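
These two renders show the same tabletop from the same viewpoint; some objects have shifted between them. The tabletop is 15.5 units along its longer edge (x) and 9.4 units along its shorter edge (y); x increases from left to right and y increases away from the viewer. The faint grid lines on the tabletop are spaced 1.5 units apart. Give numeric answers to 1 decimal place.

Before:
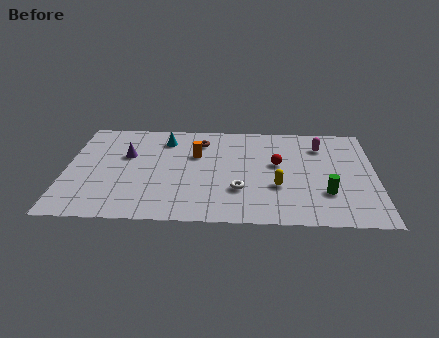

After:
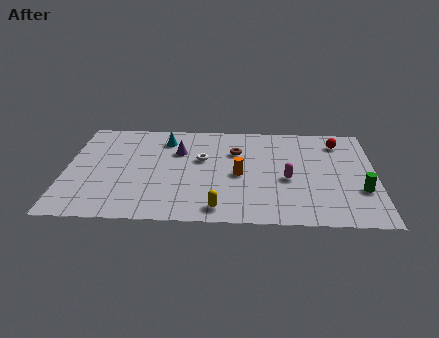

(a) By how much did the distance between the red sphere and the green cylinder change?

+1.1

They were about 3.5 units apart before and 4.6 after — 1.1 units further apart.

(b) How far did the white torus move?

3.4

From (8.7, 2.9) to (6.8, 5.7), the white torus covered √(1.9² + 2.8²) ≈ 3.4 units.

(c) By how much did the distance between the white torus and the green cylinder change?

+4.0

They were about 4.3 units apart before and 8.3 after — 4.0 units further apart.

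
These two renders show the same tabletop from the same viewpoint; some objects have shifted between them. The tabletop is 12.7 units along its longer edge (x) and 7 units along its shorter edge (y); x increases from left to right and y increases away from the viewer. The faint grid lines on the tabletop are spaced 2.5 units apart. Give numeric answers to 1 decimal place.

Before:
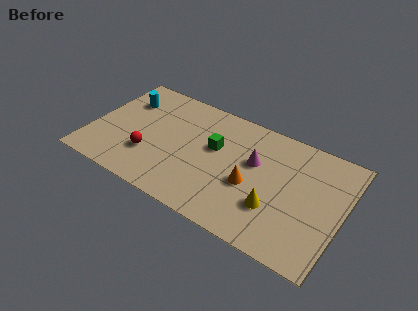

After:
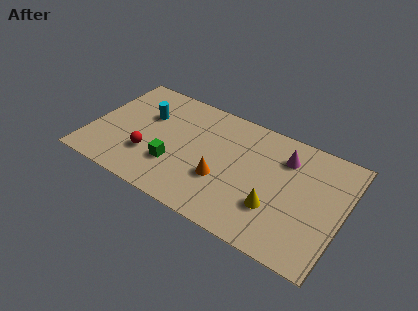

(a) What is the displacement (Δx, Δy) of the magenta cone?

(1.4, 1.0)

From the two frames, the magenta cone sits at roughly (8.2, 4.3) before and (9.6, 5.3) after.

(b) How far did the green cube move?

2.7

The green cube was near (6.2, 4.2) before and (4.4, 2.2) after, so it travelled √(1.8² + 2.0²) ≈ 2.7 units.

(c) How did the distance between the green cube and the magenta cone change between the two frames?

+4.1

They were about 2.0 units apart before and 6.1 after — 4.1 units further apart.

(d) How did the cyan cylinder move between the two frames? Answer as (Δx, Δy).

(1.2, -0.5)

The cyan cylinder was at about (1.4, 5.1) and moved to about (2.6, 4.6).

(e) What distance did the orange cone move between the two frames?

1.5

The orange cone was near (8.2, 2.9) before and (6.8, 2.5) after, so it travelled √(1.4² + 0.4²) ≈ 1.5 units.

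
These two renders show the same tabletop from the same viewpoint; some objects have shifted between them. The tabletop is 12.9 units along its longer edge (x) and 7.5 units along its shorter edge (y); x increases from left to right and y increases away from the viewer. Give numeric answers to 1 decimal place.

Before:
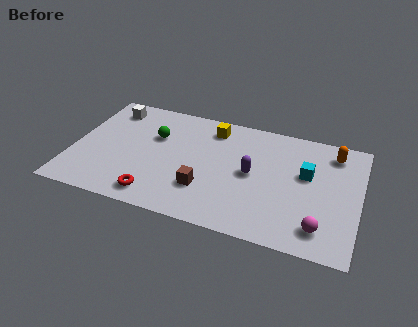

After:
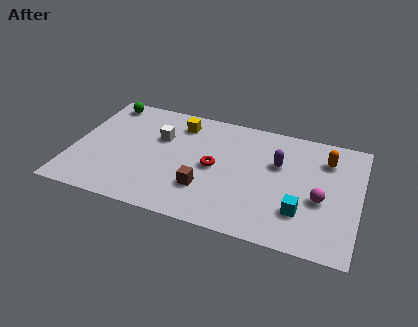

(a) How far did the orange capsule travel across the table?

0.6

The orange capsule moved from about (11.6, 6.2) to (11.3, 5.7), a distance of √(0.3² + 0.5²) ≈ 0.6.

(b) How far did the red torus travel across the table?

3.5

The red torus moved from about (4.0, 1.1) to (6.4, 3.7), a distance of √(2.4² + 2.6²) ≈ 3.5.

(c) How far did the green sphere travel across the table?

3.0

The green sphere moved from about (3.6, 4.9) to (1.1, 6.6), a distance of √(2.5² + 1.7²) ≈ 3.0.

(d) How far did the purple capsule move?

1.5

The purple capsule moved from about (8.1, 3.8) to (9.2, 4.8), a distance of √(1.1² + 1.0²) ≈ 1.5.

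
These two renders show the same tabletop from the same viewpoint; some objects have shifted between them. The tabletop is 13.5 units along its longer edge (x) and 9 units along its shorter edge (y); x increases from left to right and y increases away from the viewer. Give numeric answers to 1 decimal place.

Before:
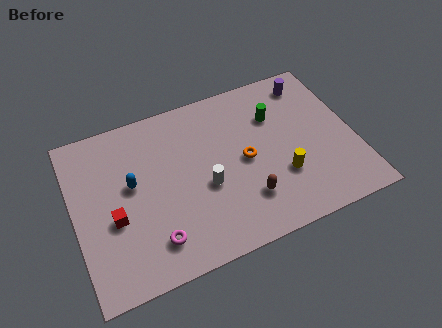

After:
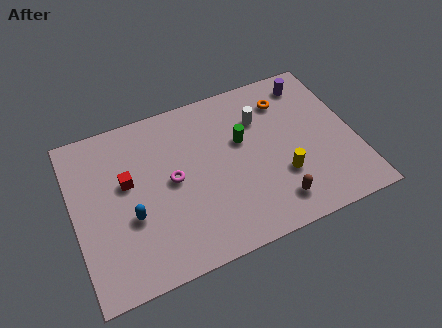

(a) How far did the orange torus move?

3.5

The orange torus was near (8.2, 4.4) before and (10.5, 7.0) after, so it travelled √(2.3² + 2.6²) ≈ 3.5 units.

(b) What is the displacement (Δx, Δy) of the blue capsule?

(-0.2, -1.7)

From the two frames, the blue capsule sits at roughly (2.8, 5.1) before and (2.6, 3.4) after.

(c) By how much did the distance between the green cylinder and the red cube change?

-2.9

Before: roughly 8.5 units apart; after: 5.6. That's 2.9 units closer together.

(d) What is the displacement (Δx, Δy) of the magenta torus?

(1.2, 2.8)

From the two frames, the magenta torus sits at roughly (3.5, 1.8) before and (4.7, 4.6) after.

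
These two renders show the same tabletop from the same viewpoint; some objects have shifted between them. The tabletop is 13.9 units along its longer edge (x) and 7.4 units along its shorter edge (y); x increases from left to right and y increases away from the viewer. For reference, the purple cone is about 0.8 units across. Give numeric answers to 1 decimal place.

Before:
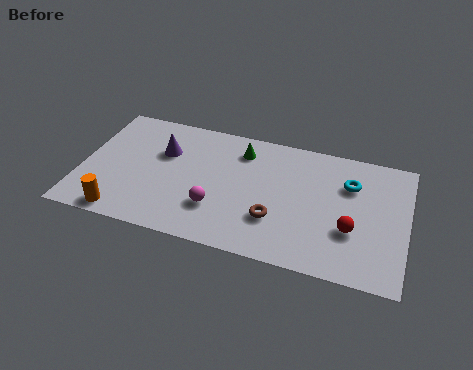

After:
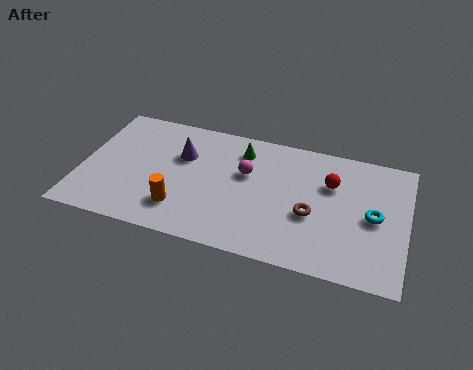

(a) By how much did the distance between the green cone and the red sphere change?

-1.9

Before: roughly 5.9 units apart; after: 4.0. That's 1.9 units closer together.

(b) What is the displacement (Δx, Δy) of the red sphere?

(-1.0, 2.4)

The red sphere started near (11.6, 2.6) and ended near (10.6, 5.0).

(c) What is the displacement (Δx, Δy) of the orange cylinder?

(2.4, 1.0)

From the two frames, the orange cylinder sits at roughly (2.0, 0.8) before and (4.4, 1.8) after.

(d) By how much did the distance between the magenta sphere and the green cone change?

-2.5

The distance was about 3.8 in the first image and 1.3 in the second, so they moved 2.5 units closer together.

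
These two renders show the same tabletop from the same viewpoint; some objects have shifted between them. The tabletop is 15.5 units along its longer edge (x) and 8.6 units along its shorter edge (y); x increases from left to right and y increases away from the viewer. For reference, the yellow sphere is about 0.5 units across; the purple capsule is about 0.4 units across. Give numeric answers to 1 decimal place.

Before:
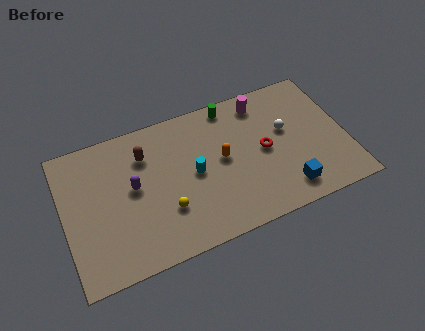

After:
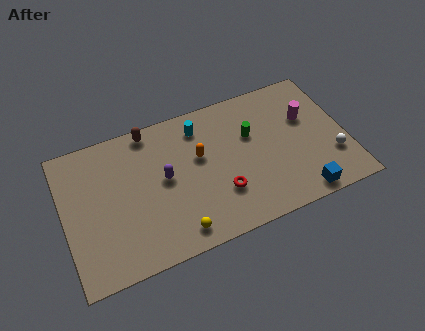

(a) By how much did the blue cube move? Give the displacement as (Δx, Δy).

(0.7, -0.6)

The blue cube started near (11.9, 1.5) and ended near (12.6, 0.9).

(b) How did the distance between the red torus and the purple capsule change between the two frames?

-3.7

They were about 7.2 units apart before and 3.5 after — 3.7 units closer together.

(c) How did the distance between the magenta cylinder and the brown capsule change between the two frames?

+2.1

The distance was about 6.7 in the first image and 8.8 in the second, so they moved 2.1 units further apart.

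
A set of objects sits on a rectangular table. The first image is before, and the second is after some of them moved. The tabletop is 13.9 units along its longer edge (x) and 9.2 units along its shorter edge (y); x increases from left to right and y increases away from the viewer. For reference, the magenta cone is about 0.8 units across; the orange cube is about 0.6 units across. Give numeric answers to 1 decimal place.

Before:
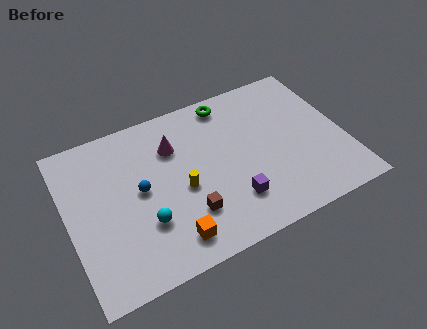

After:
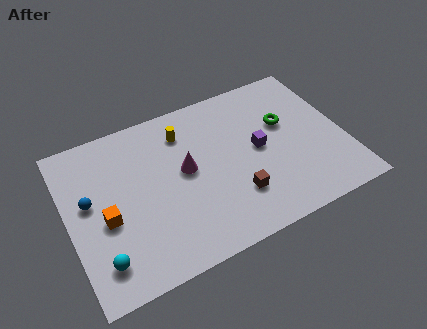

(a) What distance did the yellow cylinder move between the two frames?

3.2

From (5.6, 4.0) to (6.1, 7.2), the yellow cylinder covered √(0.5² + 3.2²) ≈ 3.2 units.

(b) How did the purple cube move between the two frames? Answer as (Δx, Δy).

(1.7, 2.4)

The purple cube was at about (7.9, 2.3) and moved to about (9.6, 4.7).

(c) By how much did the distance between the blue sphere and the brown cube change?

+4.4

Before: roughly 3.1 units apart; after: 7.5. That's 4.4 units further apart.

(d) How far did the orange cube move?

3.8

The orange cube was near (4.7, 1.5) before and (1.8, 3.9) after, so it travelled √(2.9² + 2.4²) ≈ 3.8 units.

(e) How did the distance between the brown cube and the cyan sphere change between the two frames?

+4.7

The distance was about 2.1 in the first image and 6.8 in the second, so they moved 4.7 units further apart.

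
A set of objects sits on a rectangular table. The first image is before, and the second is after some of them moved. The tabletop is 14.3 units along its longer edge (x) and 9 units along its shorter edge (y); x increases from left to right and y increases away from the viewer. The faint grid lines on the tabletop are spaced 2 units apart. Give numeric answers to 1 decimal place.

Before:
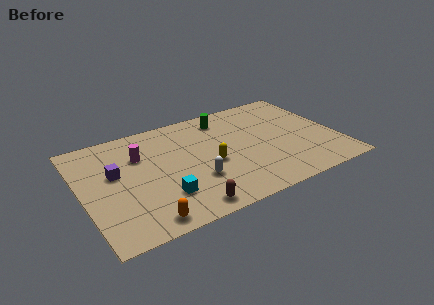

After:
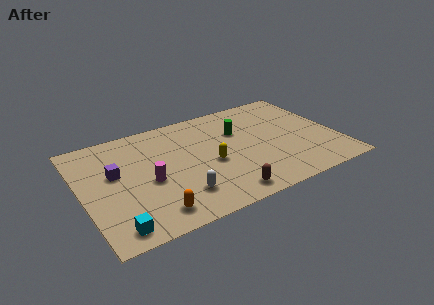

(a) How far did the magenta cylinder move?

2.3

The magenta cylinder was near (3.4, 6.2) before and (3.6, 3.9) after, so it travelled √(0.2² + 2.3²) ≈ 2.3 units.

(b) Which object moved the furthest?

the cyan cube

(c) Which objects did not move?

the purple cube and the yellow capsule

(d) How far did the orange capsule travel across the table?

0.6

The orange capsule was near (3.0, 1.0) before and (3.5, 1.4) after, so it travelled √(0.5² + 0.4²) ≈ 0.6 units.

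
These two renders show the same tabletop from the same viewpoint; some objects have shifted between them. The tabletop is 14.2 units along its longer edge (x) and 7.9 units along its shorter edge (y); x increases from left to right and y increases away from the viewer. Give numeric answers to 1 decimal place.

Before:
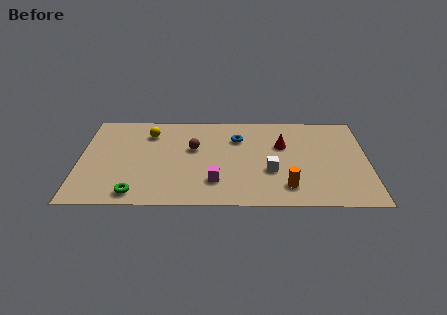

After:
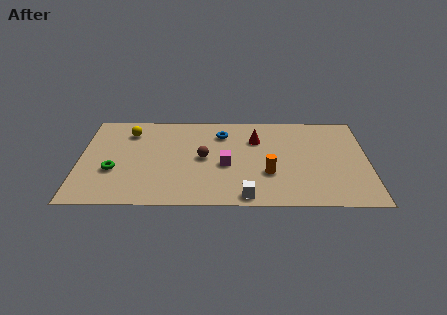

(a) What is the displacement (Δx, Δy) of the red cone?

(-1.3, 0.5)

From the two frames, the red cone sits at roughly (10.0, 5.1) before and (8.7, 5.6) after.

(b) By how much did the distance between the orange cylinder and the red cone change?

-0.5

They were about 3.5 units apart before and 3.0 after — 0.5 units closer together.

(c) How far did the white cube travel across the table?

2.4

From (9.4, 2.9) to (8.2, 0.8), the white cube covered √(1.2² + 2.1²) ≈ 2.4 units.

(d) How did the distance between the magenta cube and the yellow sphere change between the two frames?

+0.3

Before: roughly 5.3 units apart; after: 5.6. That's 0.3 units further apart.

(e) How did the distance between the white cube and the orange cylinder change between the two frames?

+0.7

They were about 1.5 units apart before and 2.2 after — 0.7 units further apart.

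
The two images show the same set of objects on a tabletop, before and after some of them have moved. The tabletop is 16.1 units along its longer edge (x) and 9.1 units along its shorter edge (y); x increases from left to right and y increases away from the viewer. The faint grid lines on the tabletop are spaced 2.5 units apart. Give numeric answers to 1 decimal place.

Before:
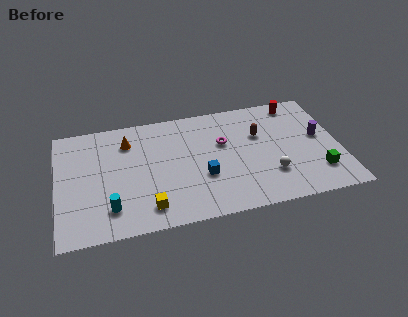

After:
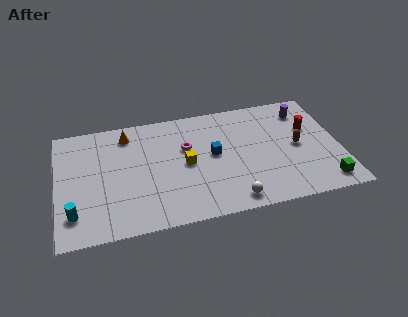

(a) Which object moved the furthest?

the yellow cube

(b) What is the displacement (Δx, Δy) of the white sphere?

(-2.3, -1.5)

The white sphere started near (12.0, 2.6) and ended near (9.7, 1.1).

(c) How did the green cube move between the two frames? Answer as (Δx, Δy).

(0.3, -0.9)

The green cube started near (14.7, 2.2) and ended near (15.0, 1.3).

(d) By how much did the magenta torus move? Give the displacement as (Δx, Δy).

(-2.1, 0.1)

The magenta torus started near (9.5, 5.7) and ended near (7.4, 5.8).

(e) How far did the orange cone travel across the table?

0.6

The orange cone moved from about (4.1, 7.0) to (4.1, 7.6), a distance of √(0.0² + 0.6²) ≈ 0.6.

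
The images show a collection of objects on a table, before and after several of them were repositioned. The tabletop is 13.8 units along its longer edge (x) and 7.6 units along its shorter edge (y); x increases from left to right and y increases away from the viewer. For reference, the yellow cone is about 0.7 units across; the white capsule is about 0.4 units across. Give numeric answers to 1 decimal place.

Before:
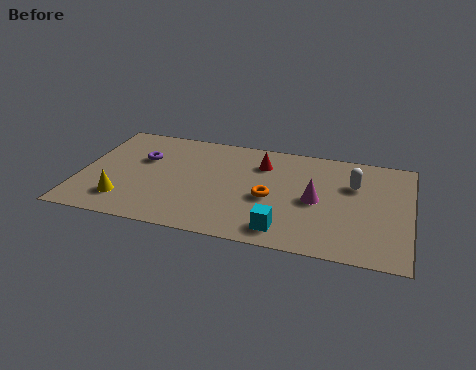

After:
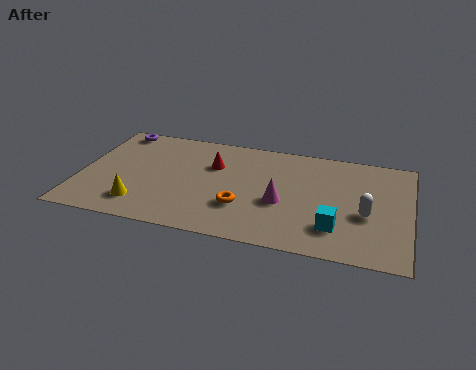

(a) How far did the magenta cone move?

1.5

The magenta cone was near (9.9, 3.6) before and (8.5, 3.1) after, so it travelled √(1.4² + 0.5²) ≈ 1.5 units.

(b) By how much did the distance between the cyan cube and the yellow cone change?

+1.4

Before: roughly 6.7 units apart; after: 8.1. That's 1.4 units further apart.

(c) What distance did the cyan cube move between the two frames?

2.2

The cyan cube was near (8.7, 1.2) before and (10.8, 1.9) after, so it travelled √(2.1² + 0.7²) ≈ 2.2 units.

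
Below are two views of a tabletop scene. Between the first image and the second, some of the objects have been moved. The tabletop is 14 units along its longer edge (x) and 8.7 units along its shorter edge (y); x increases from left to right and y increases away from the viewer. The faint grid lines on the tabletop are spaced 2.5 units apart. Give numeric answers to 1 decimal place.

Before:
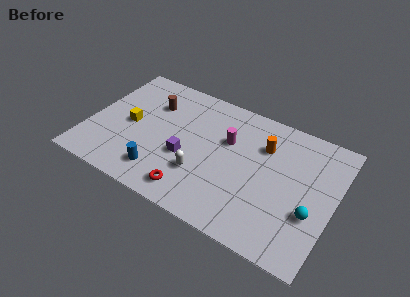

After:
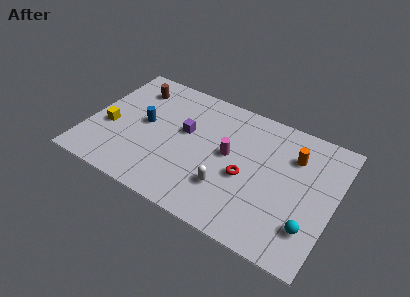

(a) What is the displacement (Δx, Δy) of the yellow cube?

(-1.1, -0.7)

From the two frames, the yellow cube sits at roughly (2.3, 4.2) before and (1.2, 3.5) after.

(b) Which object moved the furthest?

the red torus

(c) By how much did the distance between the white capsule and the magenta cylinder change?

-0.9

The distance was about 3.1 in the first image and 2.2 in the second, so they moved 0.9 units closer together.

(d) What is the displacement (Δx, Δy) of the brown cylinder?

(-1.2, 0.7)

The brown cylinder started near (3.3, 6.2) and ended near (2.1, 6.9).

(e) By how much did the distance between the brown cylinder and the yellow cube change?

+1.3

The distance was about 2.2 in the first image and 3.5 in the second, so they moved 1.3 units further apart.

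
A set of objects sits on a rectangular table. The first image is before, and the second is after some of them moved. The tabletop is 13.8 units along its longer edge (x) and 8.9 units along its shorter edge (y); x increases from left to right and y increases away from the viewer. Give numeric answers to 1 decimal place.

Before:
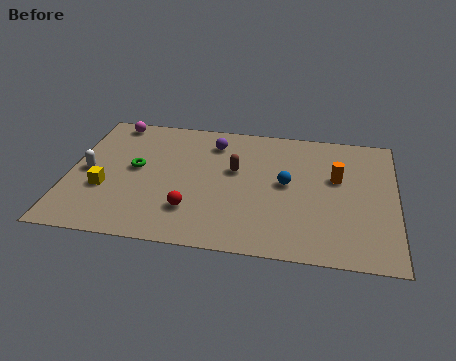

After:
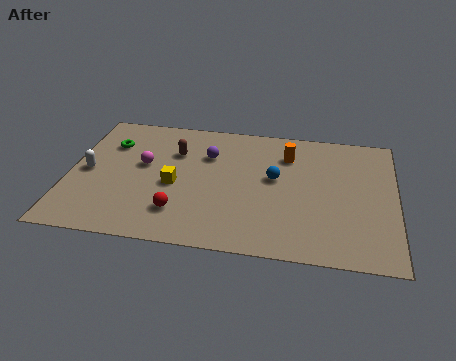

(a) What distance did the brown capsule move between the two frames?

2.8

The brown capsule moved from about (7.0, 5.3) to (4.4, 6.2), a distance of √(2.6² + 0.9²) ≈ 2.8.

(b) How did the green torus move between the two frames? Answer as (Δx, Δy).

(-1.2, 1.6)

The green torus started near (2.8, 4.8) and ended near (1.6, 6.4).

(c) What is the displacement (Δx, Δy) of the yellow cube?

(2.9, 0.7)

From the two frames, the yellow cube sits at roughly (1.6, 3.2) before and (4.5, 3.9) after.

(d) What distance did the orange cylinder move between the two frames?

2.5

The orange cylinder moved from about (11.3, 5.4) to (9.2, 6.7), a distance of √(2.1² + 1.3²) ≈ 2.5.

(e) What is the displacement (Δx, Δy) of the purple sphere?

(-0.2, -0.9)

From the two frames, the purple sphere sits at roughly (6.0, 7.1) before and (5.8, 6.2) after.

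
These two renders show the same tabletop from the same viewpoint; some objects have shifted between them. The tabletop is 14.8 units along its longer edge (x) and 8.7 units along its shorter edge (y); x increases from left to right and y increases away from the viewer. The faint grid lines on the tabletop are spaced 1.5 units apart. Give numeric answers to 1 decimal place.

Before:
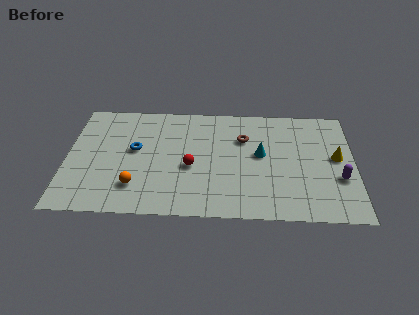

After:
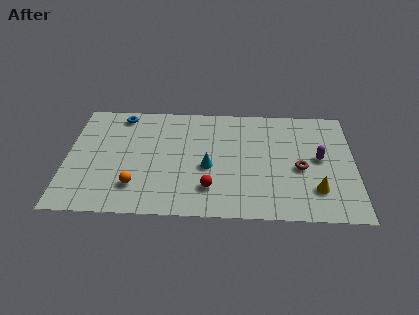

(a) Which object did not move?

the orange sphere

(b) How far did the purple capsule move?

1.8

The purple capsule moved from about (14.0, 3.1) to (13.0, 4.6), a distance of √(1.0² + 1.5²) ≈ 1.8.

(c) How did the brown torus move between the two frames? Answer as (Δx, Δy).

(2.9, -2.2)

The brown torus was at about (9.1, 6.0) and moved to about (12.0, 3.8).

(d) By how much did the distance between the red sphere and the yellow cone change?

-2.2

Before: roughly 7.6 units apart; after: 5.4. That's 2.2 units closer together.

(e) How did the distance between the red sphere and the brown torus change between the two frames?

+1.4

They were about 3.5 units apart before and 4.9 after — 1.4 units further apart.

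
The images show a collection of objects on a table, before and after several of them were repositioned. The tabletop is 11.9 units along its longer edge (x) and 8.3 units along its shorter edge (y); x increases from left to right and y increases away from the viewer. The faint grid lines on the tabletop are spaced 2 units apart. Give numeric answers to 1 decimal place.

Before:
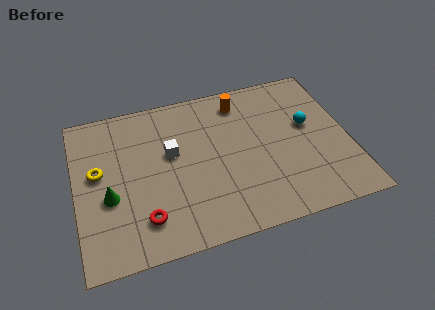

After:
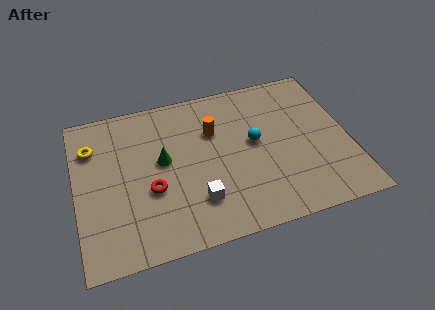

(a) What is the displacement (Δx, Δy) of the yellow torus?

(-0.2, 1.4)

The yellow torus started near (1.0, 4.7) and ended near (0.8, 6.1).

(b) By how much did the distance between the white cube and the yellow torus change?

+2.7

The distance was about 3.2 in the first image and 5.9 in the second, so they moved 2.7 units further apart.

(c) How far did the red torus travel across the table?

1.5

From (2.8, 1.8) to (3.2, 3.2), the red torus covered √(0.4² + 1.4²) ≈ 1.5 units.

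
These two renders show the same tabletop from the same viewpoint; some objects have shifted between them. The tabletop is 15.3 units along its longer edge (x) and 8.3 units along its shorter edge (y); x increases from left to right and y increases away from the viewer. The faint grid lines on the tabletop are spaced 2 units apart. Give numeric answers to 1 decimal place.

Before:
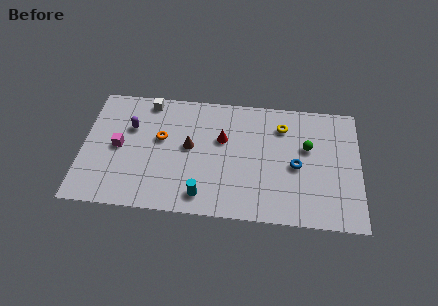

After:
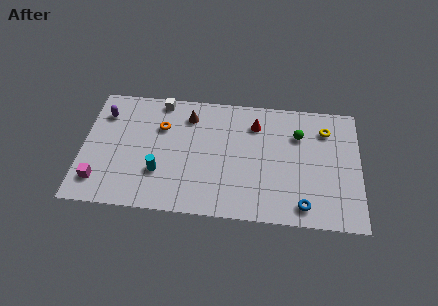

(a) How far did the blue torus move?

2.6

The blue torus was near (11.8, 3.8) before and (12.2, 1.2) after, so it travelled √(0.4² + 2.6²) ≈ 2.6 units.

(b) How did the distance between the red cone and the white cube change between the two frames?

+0.7

Before: roughly 4.7 units apart; after: 5.4. That's 0.7 units further apart.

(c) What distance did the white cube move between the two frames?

0.7

The white cube was near (3.5, 7.4) before and (4.2, 7.5) after, so it travelled √(0.7² + 0.1²) ≈ 0.7 units.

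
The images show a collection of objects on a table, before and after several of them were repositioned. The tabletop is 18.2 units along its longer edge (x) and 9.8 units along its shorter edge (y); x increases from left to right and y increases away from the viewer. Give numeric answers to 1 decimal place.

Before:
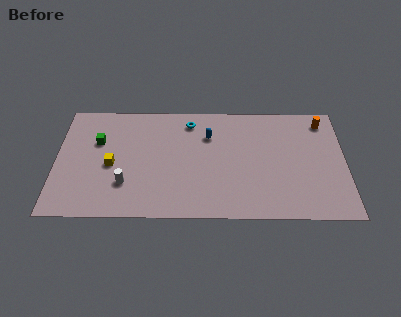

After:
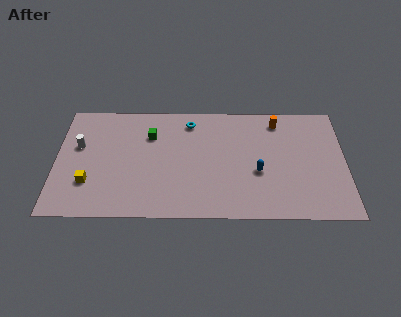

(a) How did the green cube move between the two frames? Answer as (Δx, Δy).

(3.3, 0.6)

The green cube was at about (2.6, 6.4) and moved to about (5.9, 7.0).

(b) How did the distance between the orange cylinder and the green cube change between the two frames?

-6.2

Before: roughly 14.4 units apart; after: 8.2. That's 6.2 units closer together.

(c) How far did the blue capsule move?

4.4

From (9.6, 7.0) to (12.7, 3.9), the blue capsule covered √(3.1² + 3.1²) ≈ 4.4 units.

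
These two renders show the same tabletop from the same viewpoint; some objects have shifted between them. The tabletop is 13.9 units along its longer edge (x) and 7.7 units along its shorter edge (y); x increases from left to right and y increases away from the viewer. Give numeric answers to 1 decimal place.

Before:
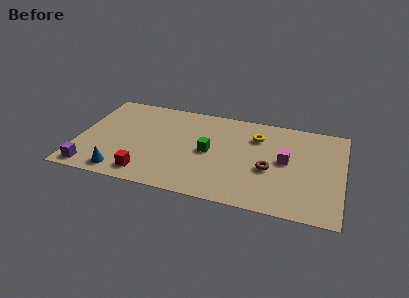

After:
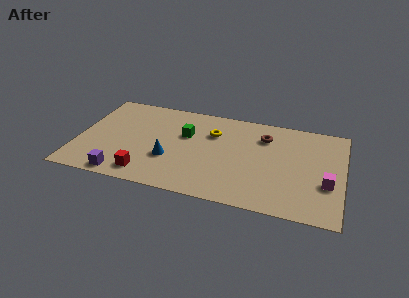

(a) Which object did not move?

the red cube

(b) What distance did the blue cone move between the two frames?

2.9

From (2.5, 1.0) to (4.9, 2.7), the blue cone covered √(2.4² + 1.7²) ≈ 2.9 units.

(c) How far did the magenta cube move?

2.6

The magenta cube moved from about (10.9, 4.1) to (13.1, 2.8), a distance of √(2.2² + 1.3²) ≈ 2.6.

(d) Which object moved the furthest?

the blue cone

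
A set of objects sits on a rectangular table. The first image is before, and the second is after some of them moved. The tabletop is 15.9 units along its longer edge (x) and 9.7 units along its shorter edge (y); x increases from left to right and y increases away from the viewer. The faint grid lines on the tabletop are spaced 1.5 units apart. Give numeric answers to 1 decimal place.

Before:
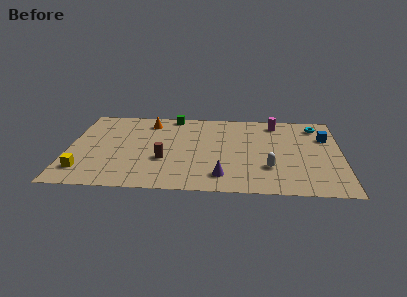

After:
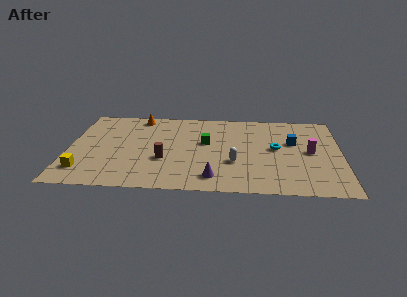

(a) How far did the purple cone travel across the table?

0.5

The purple cone moved from about (9.0, 1.8) to (8.5, 1.6), a distance of √(0.5² + 0.2²) ≈ 0.5.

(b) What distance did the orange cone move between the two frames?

0.8

From (4.6, 8.0) to (4.0, 8.6), the orange cone covered √(0.6² + 0.6²) ≈ 0.8 units.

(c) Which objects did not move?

the brown cylinder and the yellow cube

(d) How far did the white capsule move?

2.1

From (11.7, 2.9) to (9.7, 3.4), the white capsule covered √(2.0² + 0.5²) ≈ 2.1 units.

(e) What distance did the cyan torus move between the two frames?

3.8

From (14.5, 8.1) to (12.1, 5.2), the cyan torus covered √(2.4² + 2.9²) ≈ 3.8 units.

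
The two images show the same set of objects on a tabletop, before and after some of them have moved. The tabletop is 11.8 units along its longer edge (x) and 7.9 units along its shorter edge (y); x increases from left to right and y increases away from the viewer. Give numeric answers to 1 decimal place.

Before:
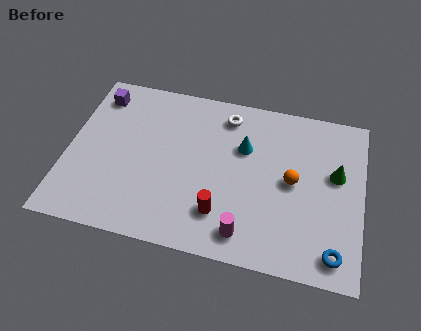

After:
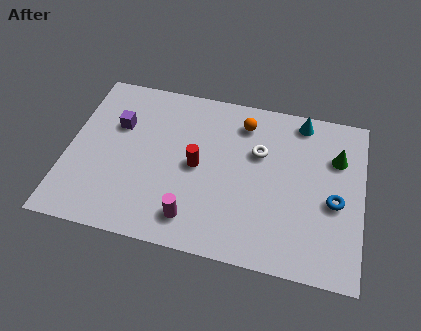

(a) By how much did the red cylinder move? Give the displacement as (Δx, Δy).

(-1.1, 2.0)

The red cylinder was at about (6.3, 1.9) and moved to about (5.2, 3.9).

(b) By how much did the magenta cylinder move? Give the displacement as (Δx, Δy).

(-2.1, 0.2)

From the two frames, the magenta cylinder sits at roughly (7.3, 1.2) before and (5.2, 1.4) after.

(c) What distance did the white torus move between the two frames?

2.1

The white torus moved from about (6.2, 6.6) to (7.6, 5.1), a distance of √(1.4² + 1.5²) ≈ 2.1.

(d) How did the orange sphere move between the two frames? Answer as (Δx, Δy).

(-2.1, 2.4)

The orange sphere was at about (9.0, 4.0) and moved to about (6.9, 6.4).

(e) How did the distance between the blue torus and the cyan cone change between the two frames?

-1.7

They were about 5.6 units apart before and 3.9 after — 1.7 units closer together.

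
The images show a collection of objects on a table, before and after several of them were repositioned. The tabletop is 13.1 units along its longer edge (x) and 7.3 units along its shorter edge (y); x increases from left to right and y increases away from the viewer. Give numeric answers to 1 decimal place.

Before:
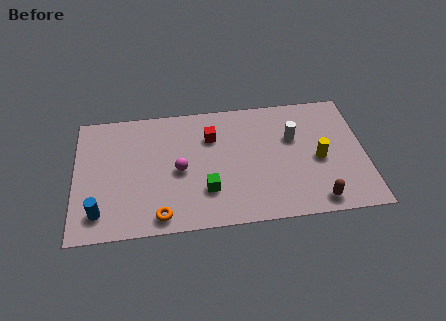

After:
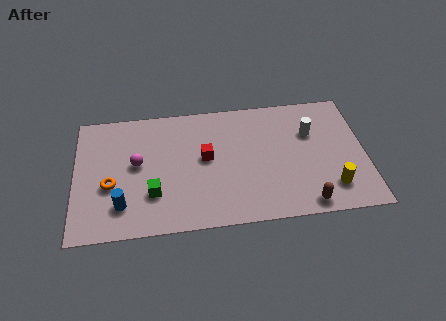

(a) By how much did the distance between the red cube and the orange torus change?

-0.5

The distance was about 4.9 in the first image and 4.4 in the second, so they moved 0.5 units closer together.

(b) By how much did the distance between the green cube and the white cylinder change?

+2.9

The distance was about 4.8 in the first image and 7.7 in the second, so they moved 2.9 units further apart.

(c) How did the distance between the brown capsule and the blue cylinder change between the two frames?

-1.5

They were about 9.7 units apart before and 8.2 after — 1.5 units closer together.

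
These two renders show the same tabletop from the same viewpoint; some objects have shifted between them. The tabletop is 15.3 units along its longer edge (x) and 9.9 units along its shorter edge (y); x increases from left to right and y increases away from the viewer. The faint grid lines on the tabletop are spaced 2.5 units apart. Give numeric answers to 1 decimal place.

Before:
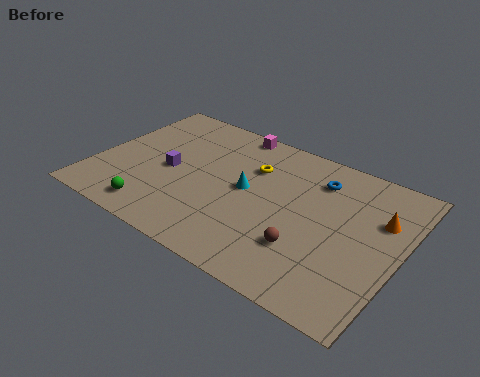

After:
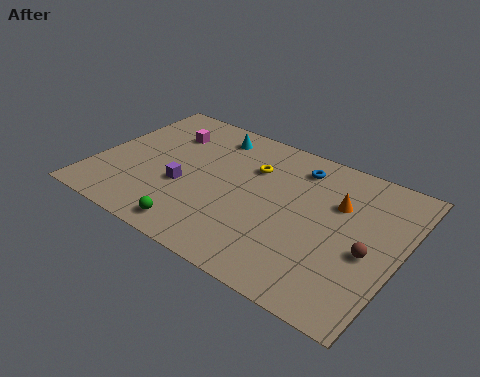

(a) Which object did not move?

the yellow torus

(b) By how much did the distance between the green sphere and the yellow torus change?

-0.8

They were about 6.8 units apart before and 6.0 after — 0.8 units closer together.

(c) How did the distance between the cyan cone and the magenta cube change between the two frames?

-1.8

They were about 4.2 units apart before and 2.4 after — 1.8 units closer together.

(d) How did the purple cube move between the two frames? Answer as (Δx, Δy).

(0.9, -0.8)

The purple cube started near (3.7, 4.6) and ended near (4.6, 3.8).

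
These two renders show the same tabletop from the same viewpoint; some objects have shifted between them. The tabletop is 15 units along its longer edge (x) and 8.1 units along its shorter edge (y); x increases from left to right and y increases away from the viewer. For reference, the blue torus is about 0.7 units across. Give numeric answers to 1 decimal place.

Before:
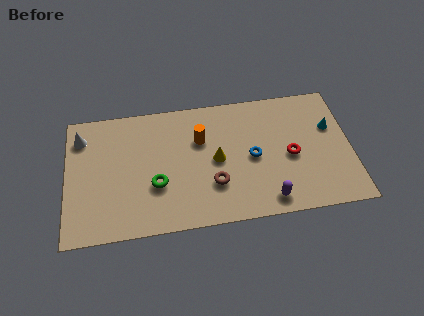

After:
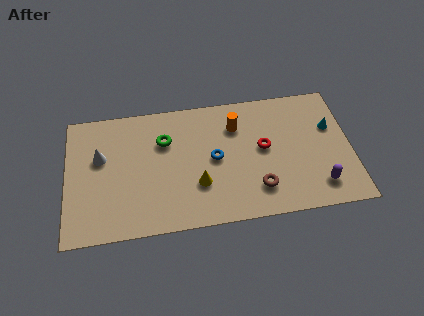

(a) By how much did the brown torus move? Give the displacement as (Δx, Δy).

(2.3, -0.6)

From the two frames, the brown torus sits at roughly (7.7, 2.5) before and (10.0, 1.9) after.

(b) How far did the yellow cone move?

1.7

From (7.9, 4.0) to (6.9, 2.6), the yellow cone covered √(1.0² + 1.4²) ≈ 1.7 units.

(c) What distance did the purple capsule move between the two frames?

2.7

The purple capsule moved from about (10.5, 1.1) to (13.2, 1.6), a distance of √(2.7² + 0.5²) ≈ 2.7.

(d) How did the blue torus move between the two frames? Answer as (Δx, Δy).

(-2.0, 0.2)

From the two frames, the blue torus sits at roughly (9.8, 3.9) before and (7.8, 4.1) after.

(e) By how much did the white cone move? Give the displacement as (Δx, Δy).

(1.0, -1.4)

The white cone started near (0.8, 6.4) and ended near (1.8, 5.0).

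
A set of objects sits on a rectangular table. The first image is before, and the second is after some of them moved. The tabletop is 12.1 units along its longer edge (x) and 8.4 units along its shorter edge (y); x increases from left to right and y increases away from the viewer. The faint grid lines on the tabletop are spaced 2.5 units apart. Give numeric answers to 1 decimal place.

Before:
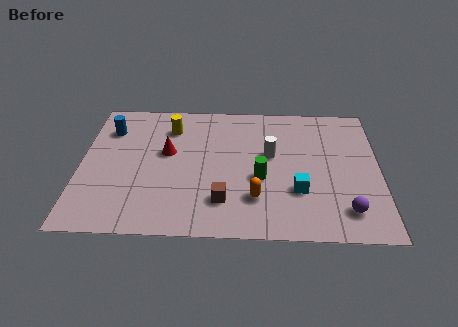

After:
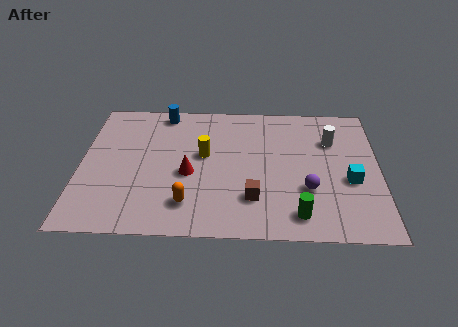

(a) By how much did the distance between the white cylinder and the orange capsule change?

+4.3

Before: roughly 2.8 units apart; after: 7.1. That's 4.3 units further apart.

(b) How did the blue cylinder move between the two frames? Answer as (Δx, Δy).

(2.2, 1.2)

The blue cylinder started near (1.1, 6.3) and ended near (3.3, 7.5).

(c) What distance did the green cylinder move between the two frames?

2.6

From (7.3, 3.4) to (8.8, 1.3), the green cylinder covered √(1.5² + 2.1²) ≈ 2.6 units.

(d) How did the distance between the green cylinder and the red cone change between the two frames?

+0.9

They were about 4.1 units apart before and 5.0 after — 0.9 units further apart.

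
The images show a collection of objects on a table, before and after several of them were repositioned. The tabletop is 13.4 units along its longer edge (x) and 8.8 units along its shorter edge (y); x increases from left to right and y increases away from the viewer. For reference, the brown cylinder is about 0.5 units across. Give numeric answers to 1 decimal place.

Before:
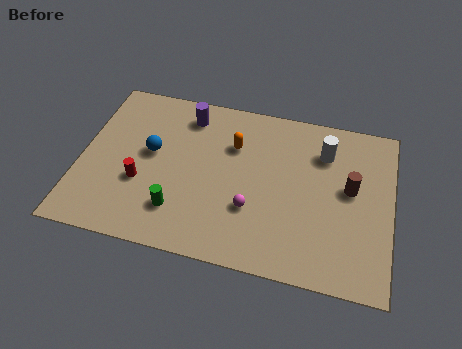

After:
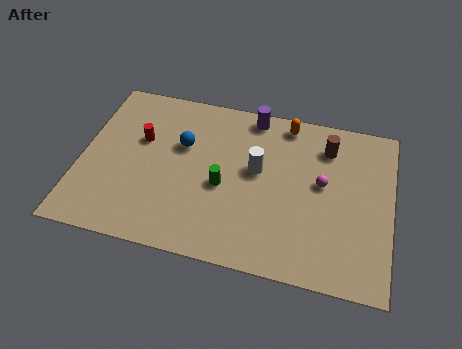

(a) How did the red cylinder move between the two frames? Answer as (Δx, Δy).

(-0.2, 2.3)

From the two frames, the red cylinder sits at roughly (2.7, 3.2) before and (2.5, 5.5) after.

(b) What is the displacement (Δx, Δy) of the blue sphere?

(1.3, 0.7)

From the two frames, the blue sphere sits at roughly (3.0, 4.9) before and (4.3, 5.6) after.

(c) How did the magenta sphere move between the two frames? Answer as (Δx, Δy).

(2.9, 2.0)

From the two frames, the magenta sphere sits at roughly (7.5, 2.9) before and (10.4, 4.9) after.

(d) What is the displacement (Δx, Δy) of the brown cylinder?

(-1.1, 2.0)

The brown cylinder started near (11.6, 4.9) and ended near (10.5, 6.9).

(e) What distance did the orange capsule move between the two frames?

2.8

From (6.5, 6.1) to (8.7, 7.8), the orange capsule covered √(2.2² + 1.7²) ≈ 2.8 units.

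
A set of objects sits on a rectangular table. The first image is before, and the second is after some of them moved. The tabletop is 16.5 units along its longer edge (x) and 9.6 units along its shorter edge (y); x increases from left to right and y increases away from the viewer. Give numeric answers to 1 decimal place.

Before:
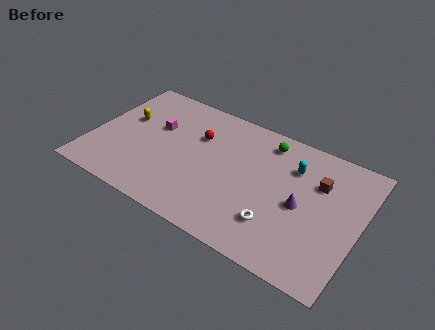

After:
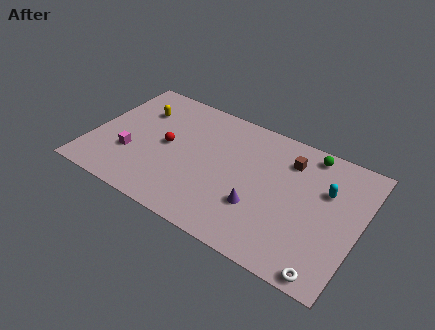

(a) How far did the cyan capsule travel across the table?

2.2

From (12.2, 7.0) to (14.3, 6.3), the cyan capsule covered √(2.1² + 0.7²) ≈ 2.2 units.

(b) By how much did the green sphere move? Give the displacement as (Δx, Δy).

(2.6, 0.4)

From the two frames, the green sphere sits at roughly (10.4, 8.1) before and (13.0, 8.5) after.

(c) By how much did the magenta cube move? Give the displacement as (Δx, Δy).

(-1.1, -2.8)

The magenta cube started near (3.7, 6.0) and ended near (2.6, 3.2).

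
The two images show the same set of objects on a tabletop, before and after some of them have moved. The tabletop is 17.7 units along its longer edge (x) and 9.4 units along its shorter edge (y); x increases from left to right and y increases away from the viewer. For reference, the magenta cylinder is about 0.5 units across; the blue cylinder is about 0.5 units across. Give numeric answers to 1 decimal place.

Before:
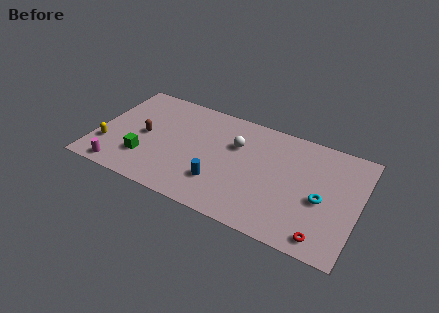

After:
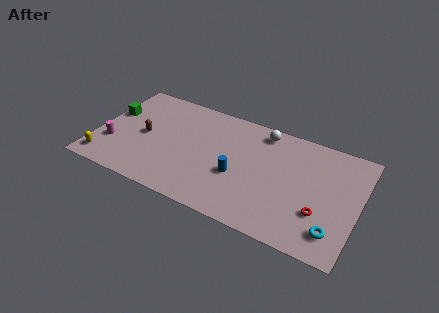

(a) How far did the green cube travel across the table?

4.2

The green cube was near (3.5, 2.6) before and (0.8, 5.8) after, so it travelled √(2.7² + 3.2²) ≈ 4.2 units.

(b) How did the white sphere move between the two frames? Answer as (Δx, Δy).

(1.6, 1.9)

The white sphere was at about (9.3, 6.3) and moved to about (10.9, 8.2).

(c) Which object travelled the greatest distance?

the green cube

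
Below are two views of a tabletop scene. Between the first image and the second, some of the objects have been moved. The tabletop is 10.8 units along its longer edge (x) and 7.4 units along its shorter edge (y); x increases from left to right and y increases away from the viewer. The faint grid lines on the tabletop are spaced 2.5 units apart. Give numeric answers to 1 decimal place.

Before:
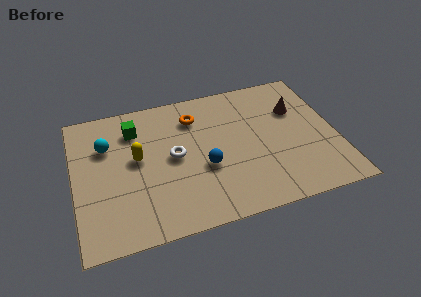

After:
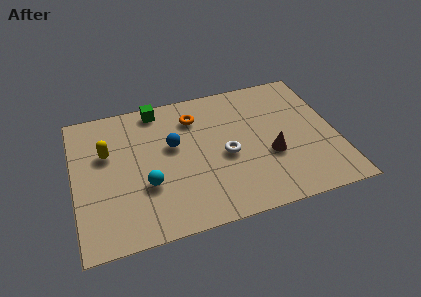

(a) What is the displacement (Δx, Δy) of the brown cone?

(-1.3, -2.2)

The brown cone was at about (9.3, 5.0) and moved to about (8.0, 2.8).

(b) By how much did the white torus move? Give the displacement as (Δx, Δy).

(2.1, -0.5)

From the two frames, the white torus sits at roughly (4.1, 3.8) before and (6.2, 3.3) after.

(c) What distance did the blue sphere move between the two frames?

1.9

The blue sphere was near (5.3, 2.9) before and (4.1, 4.4) after, so it travelled √(1.2² + 1.5²) ≈ 1.9 units.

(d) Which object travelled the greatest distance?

the cyan sphere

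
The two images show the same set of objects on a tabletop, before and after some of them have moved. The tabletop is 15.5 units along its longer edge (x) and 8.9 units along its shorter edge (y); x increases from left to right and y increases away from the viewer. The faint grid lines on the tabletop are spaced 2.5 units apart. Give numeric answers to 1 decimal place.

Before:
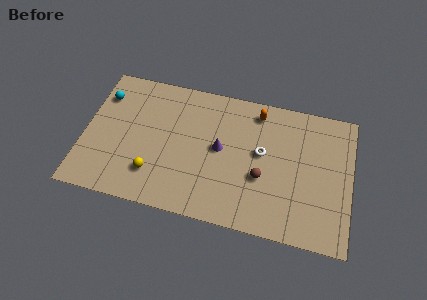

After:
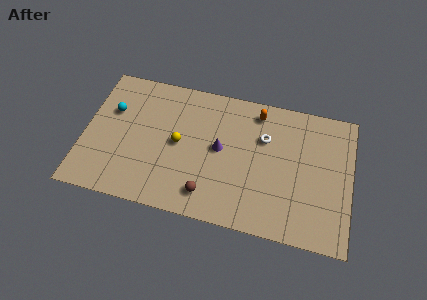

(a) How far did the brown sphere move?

3.5

The brown sphere moved from about (10.4, 3.4) to (7.4, 1.6), a distance of √(3.0² + 1.8²) ≈ 3.5.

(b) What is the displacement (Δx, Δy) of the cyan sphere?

(0.6, -0.9)

The cyan sphere started near (0.9, 6.7) and ended near (1.5, 5.8).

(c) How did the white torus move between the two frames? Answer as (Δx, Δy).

(0.1, 1.0)

From the two frames, the white torus sits at roughly (10.3, 5.0) before and (10.4, 6.0) after.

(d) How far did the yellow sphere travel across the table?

2.6

The yellow sphere moved from about (4.2, 2.2) to (5.5, 4.5), a distance of √(1.3² + 2.3²) ≈ 2.6.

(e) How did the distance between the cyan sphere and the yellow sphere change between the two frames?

-1.4

The distance was about 5.6 in the first image and 4.2 in the second, so they moved 1.4 units closer together.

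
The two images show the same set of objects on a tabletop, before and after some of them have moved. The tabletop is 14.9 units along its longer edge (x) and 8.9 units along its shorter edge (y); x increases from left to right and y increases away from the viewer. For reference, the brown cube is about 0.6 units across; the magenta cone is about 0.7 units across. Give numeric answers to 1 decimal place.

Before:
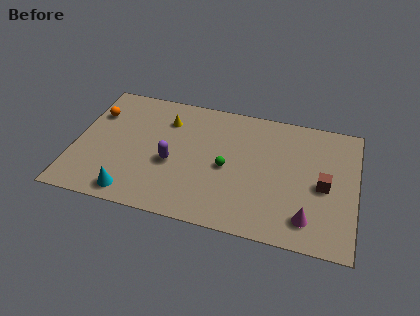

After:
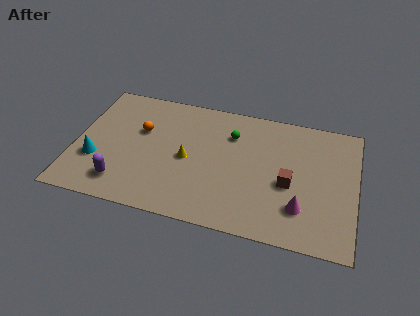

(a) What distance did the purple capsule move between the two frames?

3.2

The purple capsule moved from about (5.2, 3.7) to (2.7, 1.7), a distance of √(2.5² + 2.0²) ≈ 3.2.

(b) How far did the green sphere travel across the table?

2.4

The green sphere was near (8.1, 4.1) before and (8.2, 6.5) after, so it travelled √(0.1² + 2.4²) ≈ 2.4 units.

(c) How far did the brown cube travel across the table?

1.8

From (13.2, 4.1) to (11.4, 3.8), the brown cube covered √(1.8² + 0.3²) ≈ 1.8 units.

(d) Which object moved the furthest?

the purple capsule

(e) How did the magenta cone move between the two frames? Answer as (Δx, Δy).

(-0.4, 0.6)

From the two frames, the magenta cone sits at roughly (12.5, 1.7) before and (12.1, 2.3) after.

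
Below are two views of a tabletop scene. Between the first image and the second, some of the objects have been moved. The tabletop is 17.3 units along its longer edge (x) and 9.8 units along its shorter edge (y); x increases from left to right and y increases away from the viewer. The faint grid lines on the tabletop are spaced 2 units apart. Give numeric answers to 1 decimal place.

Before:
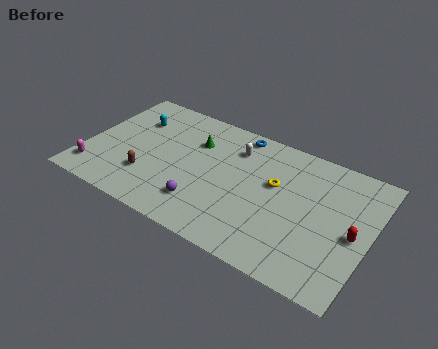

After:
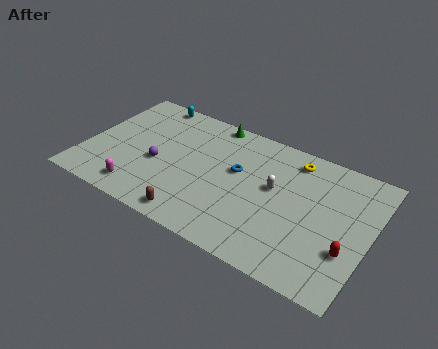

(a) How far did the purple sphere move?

3.6

From (7.6, 2.3) to (4.5, 4.1), the purple sphere covered √(3.1² + 1.8²) ≈ 3.6 units.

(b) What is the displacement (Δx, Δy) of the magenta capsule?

(2.9, -0.3)

The magenta capsule was at about (0.9, 1.8) and moved to about (3.8, 1.5).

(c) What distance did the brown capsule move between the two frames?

3.6

The brown capsule was near (4.1, 2.8) before and (7.3, 1.1) after, so it travelled √(3.2² + 1.7²) ≈ 3.6 units.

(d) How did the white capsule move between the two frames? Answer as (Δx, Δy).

(2.7, -1.9)

The white capsule was at about (8.8, 7.5) and moved to about (11.5, 5.6).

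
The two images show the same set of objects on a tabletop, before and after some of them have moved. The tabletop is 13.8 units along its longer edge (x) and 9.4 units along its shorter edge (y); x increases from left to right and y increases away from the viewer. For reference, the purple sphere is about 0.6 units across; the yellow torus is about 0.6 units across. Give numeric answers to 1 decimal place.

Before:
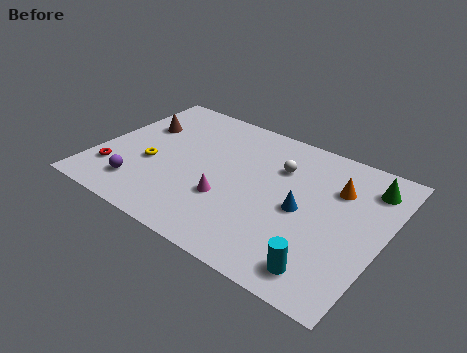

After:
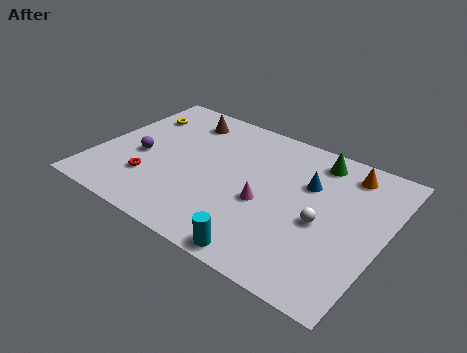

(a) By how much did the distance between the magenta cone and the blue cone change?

-0.7

They were about 3.6 units apart before and 2.9 after — 0.7 units closer together.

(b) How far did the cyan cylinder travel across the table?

2.8

The cyan cylinder moved from about (11.6, 1.4) to (8.9, 0.8), a distance of √(2.7² + 0.6²) ≈ 2.8.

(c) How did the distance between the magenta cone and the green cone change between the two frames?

-3.0

The distance was about 7.5 in the first image and 4.5 in the second, so they moved 3.0 units closer together.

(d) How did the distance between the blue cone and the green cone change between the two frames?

-2.3

They were about 4.1 units apart before and 1.8 after — 2.3 units closer together.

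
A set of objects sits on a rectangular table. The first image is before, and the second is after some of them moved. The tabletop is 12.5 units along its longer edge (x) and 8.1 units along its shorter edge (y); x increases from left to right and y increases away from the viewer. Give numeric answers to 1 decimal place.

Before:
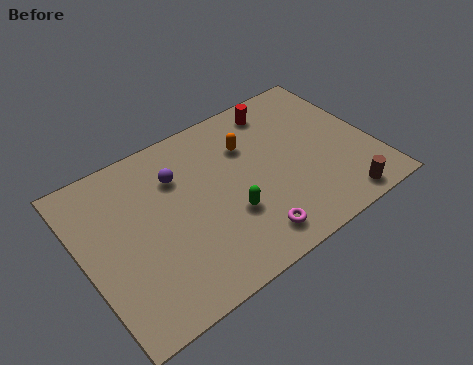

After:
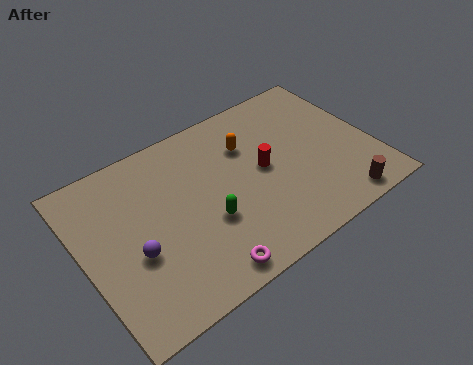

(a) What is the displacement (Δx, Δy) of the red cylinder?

(-1.2, -2.7)

From the two frames, the red cylinder sits at roughly (9.0, 6.9) before and (7.8, 4.2) after.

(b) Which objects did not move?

the brown cylinder and the orange capsule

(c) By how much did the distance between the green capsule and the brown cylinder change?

+0.9

Before: roughly 4.9 units apart; after: 5.8. That's 0.9 units further apart.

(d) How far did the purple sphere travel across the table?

3.5

The purple sphere was near (4.3, 5.8) before and (2.0, 3.2) after, so it travelled √(2.3² + 2.6²) ≈ 3.5 units.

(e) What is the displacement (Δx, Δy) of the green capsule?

(-0.9, 0.2)

The green capsule started near (6.0, 2.8) and ended near (5.1, 3.0).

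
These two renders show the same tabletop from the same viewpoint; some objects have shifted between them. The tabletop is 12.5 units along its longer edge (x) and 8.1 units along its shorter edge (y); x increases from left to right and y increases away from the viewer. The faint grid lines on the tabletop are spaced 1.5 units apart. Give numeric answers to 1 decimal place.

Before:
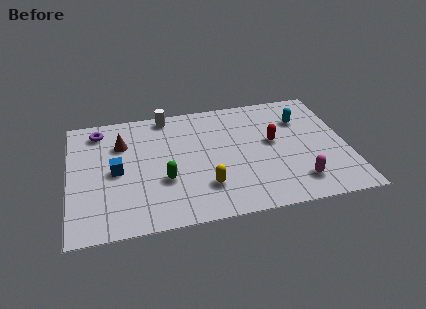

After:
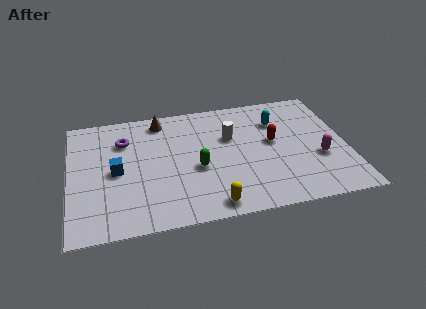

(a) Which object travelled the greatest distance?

the white cylinder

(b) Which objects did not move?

the red capsule and the blue cube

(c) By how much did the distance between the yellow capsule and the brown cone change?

+1.3

The distance was about 5.1 in the first image and 6.4 in the second, so they moved 1.3 units further apart.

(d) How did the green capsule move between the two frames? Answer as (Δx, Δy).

(1.5, 0.5)

From the two frames, the green capsule sits at roughly (4.2, 2.9) before and (5.7, 3.4) after.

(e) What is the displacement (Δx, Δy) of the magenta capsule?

(1.1, 1.4)

From the two frames, the magenta capsule sits at roughly (10.1, 1.6) before and (11.2, 3.0) after.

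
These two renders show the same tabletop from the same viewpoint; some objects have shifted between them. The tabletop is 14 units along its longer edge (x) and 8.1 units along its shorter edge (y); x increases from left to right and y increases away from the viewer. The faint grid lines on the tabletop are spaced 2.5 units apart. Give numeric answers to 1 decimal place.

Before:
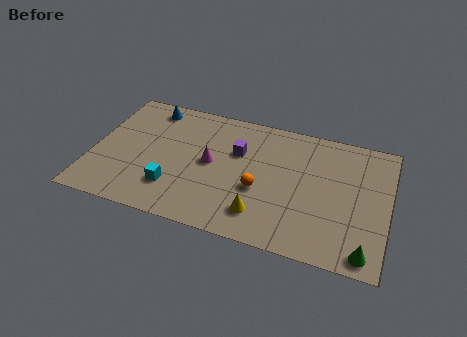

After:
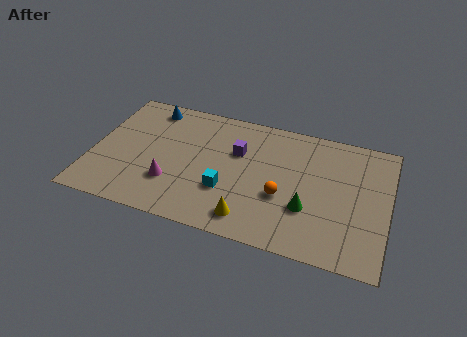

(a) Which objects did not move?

the purple cube and the blue cone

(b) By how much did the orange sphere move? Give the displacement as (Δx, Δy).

(1.1, -0.1)

From the two frames, the orange sphere sits at roughly (8.0, 3.2) before and (9.1, 3.1) after.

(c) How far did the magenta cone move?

2.5

The magenta cone moved from about (5.6, 4.2) to (3.9, 2.4), a distance of √(1.7² + 1.8²) ≈ 2.5.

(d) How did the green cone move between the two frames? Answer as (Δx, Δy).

(-2.8, 1.8)

From the two frames, the green cone sits at roughly (13.1, 0.9) before and (10.3, 2.7) after.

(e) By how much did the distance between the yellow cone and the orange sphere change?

+0.8

Before: roughly 1.5 units apart; after: 2.3. That's 0.8 units further apart.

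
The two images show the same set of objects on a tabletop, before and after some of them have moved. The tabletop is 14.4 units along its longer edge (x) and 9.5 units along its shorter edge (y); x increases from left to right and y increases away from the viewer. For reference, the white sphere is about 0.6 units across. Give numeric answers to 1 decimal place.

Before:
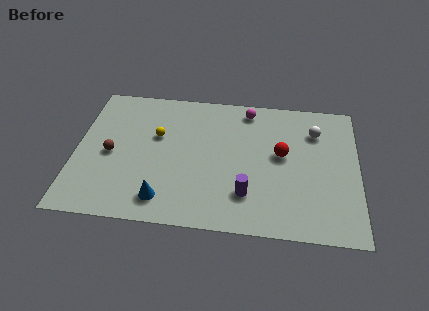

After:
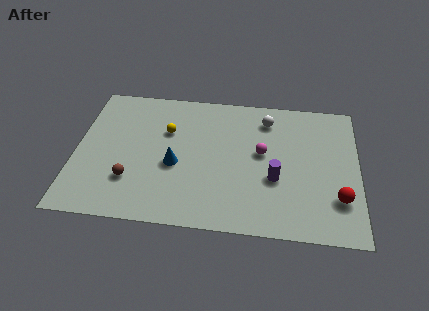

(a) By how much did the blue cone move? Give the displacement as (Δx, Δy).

(0.5, 2.4)

The blue cone started near (4.6, 1.6) and ended near (5.1, 4.0).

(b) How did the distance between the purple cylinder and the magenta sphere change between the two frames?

-4.1

They were about 5.9 units apart before and 1.8 after — 4.1 units closer together.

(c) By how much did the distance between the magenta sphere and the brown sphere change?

-0.8

The distance was about 7.9 in the first image and 7.1 in the second, so they moved 0.8 units closer together.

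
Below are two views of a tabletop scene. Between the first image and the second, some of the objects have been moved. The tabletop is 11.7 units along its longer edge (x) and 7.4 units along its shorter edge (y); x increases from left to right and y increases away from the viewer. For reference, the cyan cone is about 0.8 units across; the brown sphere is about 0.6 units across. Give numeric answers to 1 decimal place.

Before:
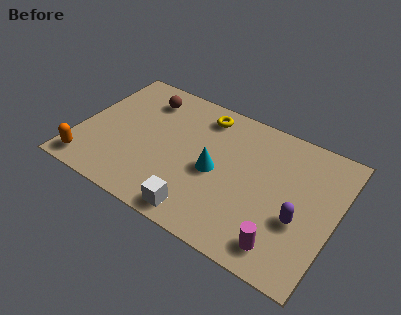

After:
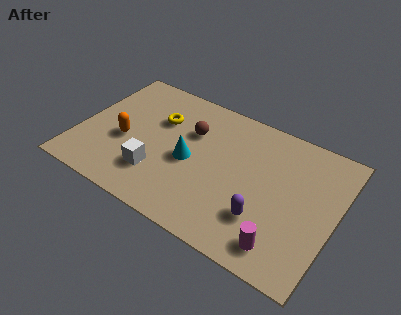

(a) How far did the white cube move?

2.5

The white cube was near (6.0, 0.9) before and (3.8, 2.0) after, so it travelled √(2.2² + 1.1²) ≈ 2.5 units.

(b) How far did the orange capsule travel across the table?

2.5

The orange capsule was near (0.8, 1.0) before and (2.1, 3.1) after, so it travelled √(1.3² + 2.1²) ≈ 2.5 units.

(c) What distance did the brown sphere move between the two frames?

2.5

The brown sphere was near (2.6, 5.9) before and (4.9, 5.0) after, so it travelled √(2.3² + 0.9²) ≈ 2.5 units.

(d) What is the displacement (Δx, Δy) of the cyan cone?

(-1.2, 0.0)

The cyan cone was at about (6.3, 3.4) and moved to about (5.1, 3.4).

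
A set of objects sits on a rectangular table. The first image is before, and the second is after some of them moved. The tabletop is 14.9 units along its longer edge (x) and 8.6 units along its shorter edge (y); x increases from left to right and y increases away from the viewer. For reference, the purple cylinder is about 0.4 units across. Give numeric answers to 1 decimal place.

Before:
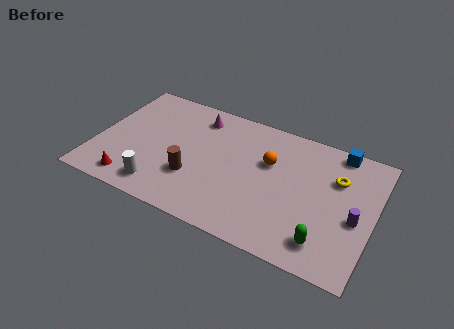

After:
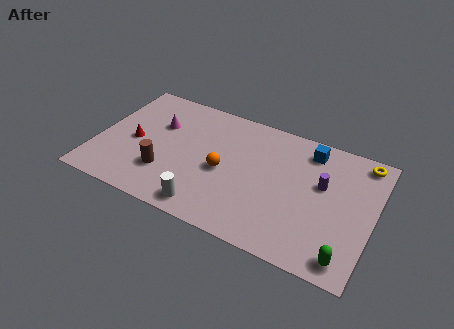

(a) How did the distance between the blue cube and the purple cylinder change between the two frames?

-2.1

They were about 4.3 units apart before and 2.2 after — 2.1 units closer together.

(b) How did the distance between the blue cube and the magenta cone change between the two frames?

+0.6

Before: roughly 7.6 units apart; after: 8.2. That's 0.6 units further apart.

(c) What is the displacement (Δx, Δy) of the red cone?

(-0.3, 2.8)

From the two frames, the red cone sits at roughly (2.3, 1.2) before and (2.0, 4.0) after.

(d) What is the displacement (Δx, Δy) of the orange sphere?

(-2.3, -1.6)

The orange sphere was at about (9.2, 5.5) and moved to about (6.9, 3.9).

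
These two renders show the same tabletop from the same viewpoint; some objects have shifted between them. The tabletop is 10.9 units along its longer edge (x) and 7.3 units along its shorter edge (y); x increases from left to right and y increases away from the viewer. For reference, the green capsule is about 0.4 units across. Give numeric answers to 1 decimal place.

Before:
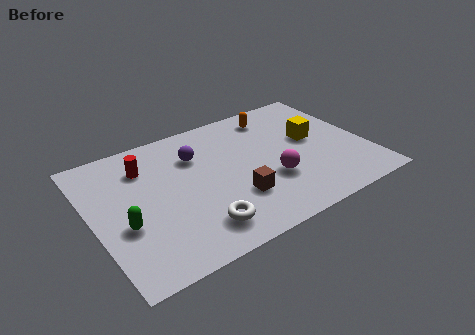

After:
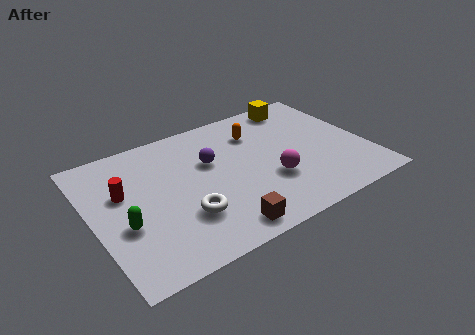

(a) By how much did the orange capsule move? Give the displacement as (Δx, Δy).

(-0.9, -0.7)

The orange capsule started near (7.7, 6.1) and ended near (6.8, 5.4).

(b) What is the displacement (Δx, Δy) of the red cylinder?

(-1.0, -1.0)

The red cylinder was at about (2.3, 5.5) and moved to about (1.3, 4.5).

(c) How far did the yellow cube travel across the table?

2.3

From (8.9, 4.1) to (8.8, 6.4), the yellow cube covered √(0.1² + 2.3²) ≈ 2.3 units.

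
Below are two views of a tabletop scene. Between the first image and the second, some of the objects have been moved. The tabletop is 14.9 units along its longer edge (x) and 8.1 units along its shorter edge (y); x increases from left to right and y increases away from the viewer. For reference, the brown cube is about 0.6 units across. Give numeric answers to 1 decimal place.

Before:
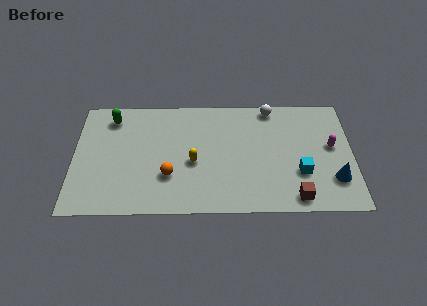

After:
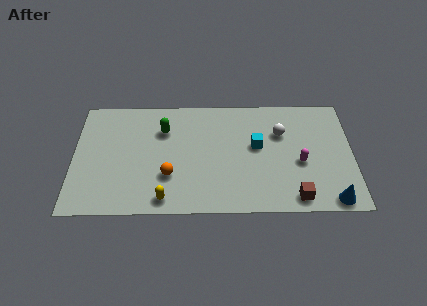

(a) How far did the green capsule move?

2.9

The green capsule moved from about (2.0, 6.7) to (4.8, 5.8), a distance of √(2.8² + 0.9²) ≈ 2.9.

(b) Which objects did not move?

the orange sphere and the brown cube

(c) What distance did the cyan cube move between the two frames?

3.0

The cyan cube moved from about (12.1, 2.7) to (9.8, 4.6), a distance of √(2.3² + 1.9²) ≈ 3.0.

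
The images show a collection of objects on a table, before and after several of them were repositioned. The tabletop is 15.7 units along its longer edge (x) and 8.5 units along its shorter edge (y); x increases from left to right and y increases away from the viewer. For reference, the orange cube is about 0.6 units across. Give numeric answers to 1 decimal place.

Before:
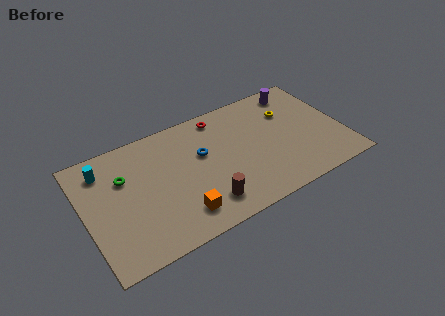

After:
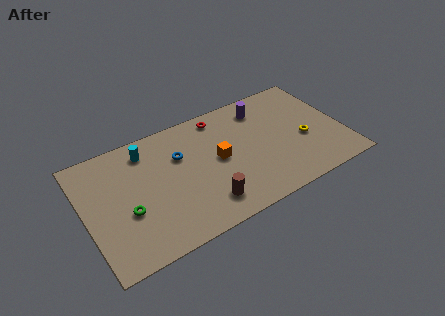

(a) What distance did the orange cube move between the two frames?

3.8

From (5.4, 1.7) to (8.1, 4.4), the orange cube covered √(2.7² + 2.7²) ≈ 3.8 units.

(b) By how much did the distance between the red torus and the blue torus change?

+0.6

They were about 2.6 units apart before and 3.2 after — 0.6 units further apart.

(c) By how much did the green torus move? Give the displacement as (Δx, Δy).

(-0.1, -2.4)

From the two frames, the green torus sits at roughly (2.5, 5.7) before and (2.4, 3.3) after.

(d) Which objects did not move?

the brown cylinder and the red torus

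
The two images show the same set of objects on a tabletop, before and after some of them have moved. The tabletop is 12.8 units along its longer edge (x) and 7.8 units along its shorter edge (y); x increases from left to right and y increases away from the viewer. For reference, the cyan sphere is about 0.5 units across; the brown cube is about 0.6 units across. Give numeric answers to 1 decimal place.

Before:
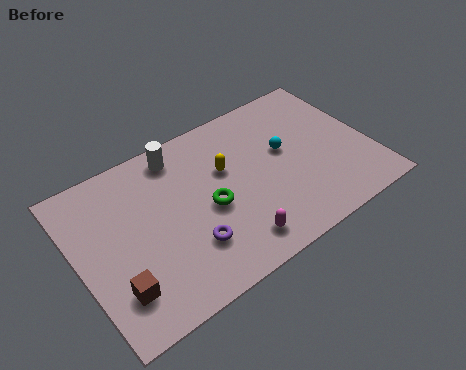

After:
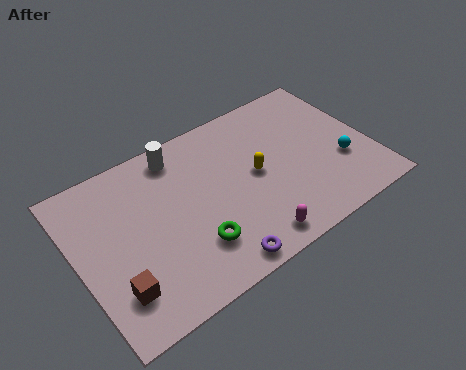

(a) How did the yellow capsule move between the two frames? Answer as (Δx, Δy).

(1.2, -0.9)

The yellow capsule started near (6.6, 4.9) and ended near (7.8, 4.0).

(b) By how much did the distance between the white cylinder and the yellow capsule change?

+1.5

Before: roughly 2.5 units apart; after: 4.0. That's 1.5 units further apart.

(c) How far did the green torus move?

1.7

The green torus was near (5.6, 3.5) before and (4.7, 2.1) after, so it travelled √(0.9² + 1.4²) ≈ 1.7 units.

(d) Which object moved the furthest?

the cyan sphere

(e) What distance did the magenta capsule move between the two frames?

0.8

The magenta capsule was near (6.3, 1.3) before and (7.0, 1.0) after, so it travelled √(0.7² + 0.3²) ≈ 0.8 units.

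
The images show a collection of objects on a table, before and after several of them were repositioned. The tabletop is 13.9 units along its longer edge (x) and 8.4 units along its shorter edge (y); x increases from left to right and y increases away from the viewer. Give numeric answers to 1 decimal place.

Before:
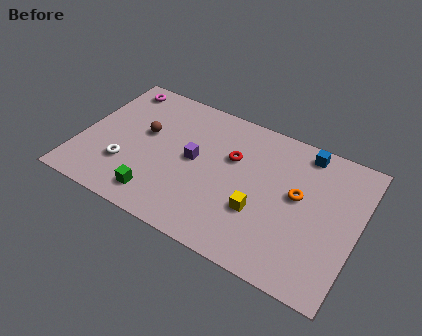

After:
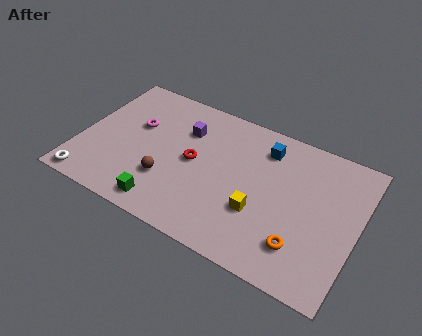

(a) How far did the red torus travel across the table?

2.1

The red torus was near (7.5, 5.4) before and (5.7, 4.3) after, so it travelled √(1.8² + 1.1²) ≈ 2.1 units.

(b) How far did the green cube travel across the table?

0.5

The green cube moved from about (4.3, 1.4) to (4.7, 1.1), a distance of √(0.4² + 0.3²) ≈ 0.5.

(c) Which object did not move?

the yellow cube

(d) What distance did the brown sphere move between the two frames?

2.7

The brown sphere moved from about (3.1, 4.9) to (4.6, 2.6), a distance of √(1.5² + 2.3²) ≈ 2.7.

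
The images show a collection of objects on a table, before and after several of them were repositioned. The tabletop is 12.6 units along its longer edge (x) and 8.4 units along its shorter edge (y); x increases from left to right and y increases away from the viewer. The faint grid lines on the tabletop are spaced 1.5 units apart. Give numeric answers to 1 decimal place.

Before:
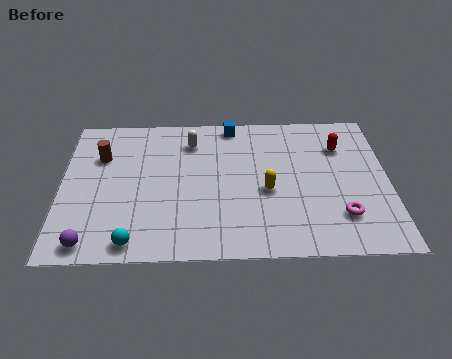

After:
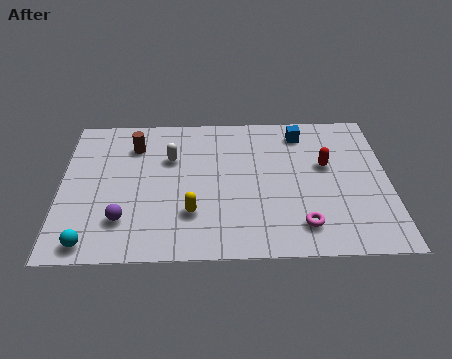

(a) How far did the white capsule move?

1.3

The white capsule was near (5.0, 6.6) before and (4.2, 5.6) after, so it travelled √(0.8² + 1.0²) ≈ 1.3 units.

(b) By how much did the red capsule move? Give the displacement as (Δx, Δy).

(-0.6, -1.1)

The red capsule was at about (10.8, 6.1) and moved to about (10.2, 5.0).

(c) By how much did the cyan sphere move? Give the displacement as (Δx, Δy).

(-1.6, 0.0)

From the two frames, the cyan sphere sits at roughly (2.8, 0.9) before and (1.2, 0.9) after.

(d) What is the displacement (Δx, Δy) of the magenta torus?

(-1.5, -0.5)

The magenta torus was at about (10.7, 2.1) and moved to about (9.2, 1.6).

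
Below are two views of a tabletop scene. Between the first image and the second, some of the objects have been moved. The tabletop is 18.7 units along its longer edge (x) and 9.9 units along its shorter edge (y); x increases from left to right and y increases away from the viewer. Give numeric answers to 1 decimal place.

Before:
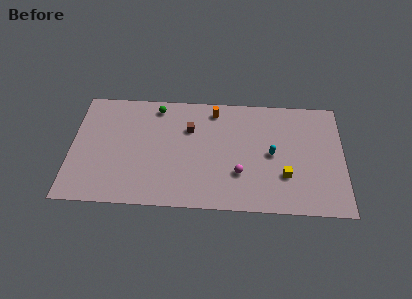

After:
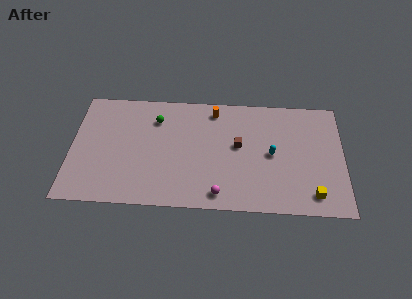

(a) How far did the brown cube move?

3.6

The brown cube was near (8.1, 6.8) before and (11.5, 5.5) after, so it travelled √(3.4² + 1.3²) ≈ 3.6 units.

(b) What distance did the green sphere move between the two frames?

1.1

The green sphere moved from about (5.8, 8.6) to (5.8, 7.5), a distance of √(0.0² + 1.1²) ≈ 1.1.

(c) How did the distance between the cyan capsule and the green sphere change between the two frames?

-0.4

Before: roughly 8.8 units apart; after: 8.4. That's 0.4 units closer together.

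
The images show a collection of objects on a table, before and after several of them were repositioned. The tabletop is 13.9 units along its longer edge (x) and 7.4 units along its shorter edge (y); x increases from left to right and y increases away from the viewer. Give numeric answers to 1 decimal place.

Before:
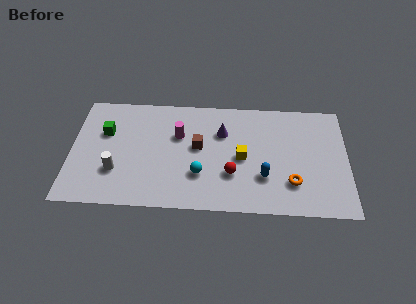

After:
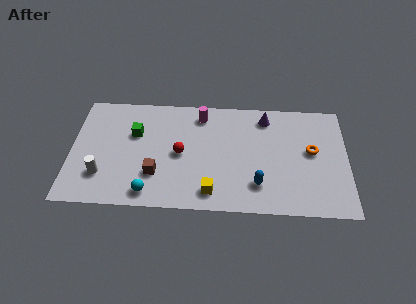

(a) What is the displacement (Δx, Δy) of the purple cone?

(2.2, 1.1)

From the two frames, the purple cone sits at roughly (7.6, 5.1) before and (9.8, 6.2) after.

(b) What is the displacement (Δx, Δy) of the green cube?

(1.5, 0.0)

From the two frames, the green cube sits at roughly (1.7, 4.8) before and (3.2, 4.8) after.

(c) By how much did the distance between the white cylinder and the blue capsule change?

+0.4

Before: roughly 7.4 units apart; after: 7.8. That's 0.4 units further apart.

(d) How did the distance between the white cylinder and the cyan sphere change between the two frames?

-1.6

The distance was about 4.2 in the first image and 2.6 in the second, so they moved 1.6 units closer together.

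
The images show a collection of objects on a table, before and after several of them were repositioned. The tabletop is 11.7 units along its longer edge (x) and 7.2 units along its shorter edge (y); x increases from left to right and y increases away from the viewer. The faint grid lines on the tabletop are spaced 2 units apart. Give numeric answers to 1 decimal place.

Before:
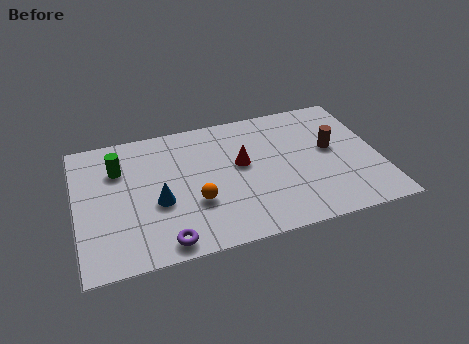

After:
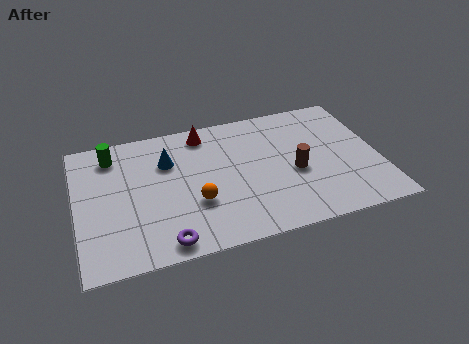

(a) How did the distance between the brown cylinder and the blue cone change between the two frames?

-1.7

The distance was about 6.9 in the first image and 5.2 in the second, so they moved 1.7 units closer together.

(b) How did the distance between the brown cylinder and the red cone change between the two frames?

+1.0

They were about 3.5 units apart before and 4.5 after — 1.0 units further apart.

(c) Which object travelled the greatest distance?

the red cone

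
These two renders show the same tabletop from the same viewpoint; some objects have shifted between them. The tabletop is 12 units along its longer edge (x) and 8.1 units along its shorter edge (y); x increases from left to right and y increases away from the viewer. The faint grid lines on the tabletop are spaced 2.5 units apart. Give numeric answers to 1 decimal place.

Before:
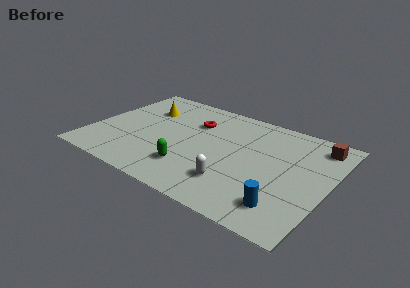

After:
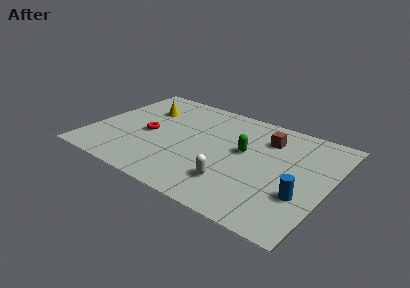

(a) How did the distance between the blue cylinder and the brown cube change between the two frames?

-1.2

They were about 5.3 units apart before and 4.1 after — 1.2 units closer together.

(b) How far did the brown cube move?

2.6

The brown cube was near (11.1, 6.8) before and (8.6, 6.1) after, so it travelled √(2.5² + 0.7²) ≈ 2.6 units.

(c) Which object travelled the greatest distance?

the green capsule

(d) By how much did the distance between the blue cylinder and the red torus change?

+1.4

They were about 6.7 units apart before and 8.1 after — 1.4 units further apart.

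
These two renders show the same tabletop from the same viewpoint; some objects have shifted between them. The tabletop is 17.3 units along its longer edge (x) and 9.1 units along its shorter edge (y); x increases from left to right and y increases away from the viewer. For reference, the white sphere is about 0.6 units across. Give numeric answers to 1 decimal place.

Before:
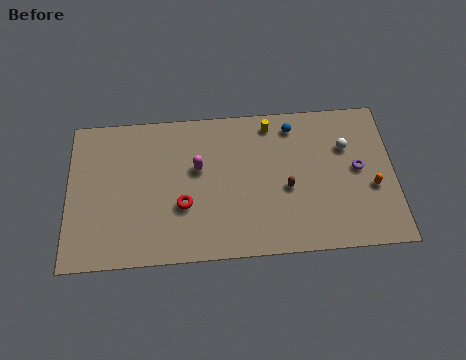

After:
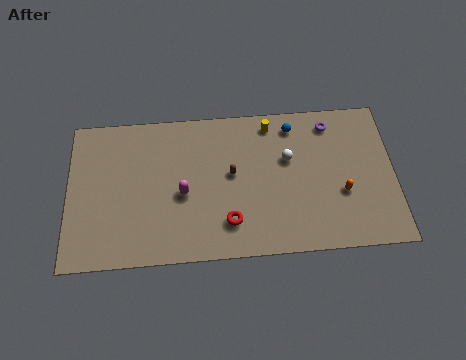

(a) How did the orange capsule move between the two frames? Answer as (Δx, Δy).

(-1.6, -0.2)

The orange capsule started near (16.1, 3.6) and ended near (14.5, 3.4).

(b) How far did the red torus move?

2.7

From (6.1, 3.3) to (8.5, 2.1), the red torus covered √(2.4² + 1.2²) ≈ 2.7 units.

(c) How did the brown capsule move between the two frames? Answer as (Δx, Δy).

(-2.9, 1.1)

From the two frames, the brown capsule sits at roughly (11.6, 3.9) before and (8.7, 5.0) after.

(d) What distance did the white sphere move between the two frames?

3.1

The white sphere was near (14.8, 6.2) before and (11.7, 5.7) after, so it travelled √(3.1² + 0.5²) ≈ 3.1 units.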